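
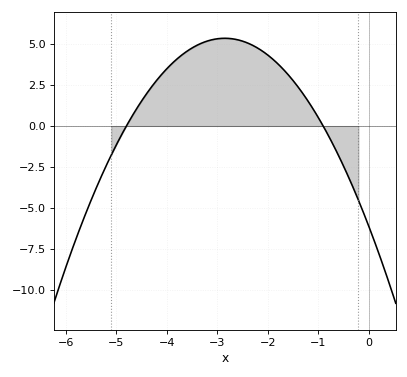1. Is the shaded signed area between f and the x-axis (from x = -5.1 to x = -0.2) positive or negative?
positive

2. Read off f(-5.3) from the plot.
-3.2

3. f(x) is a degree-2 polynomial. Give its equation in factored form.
y = -1.41(x + 4.8)(x + 0.9)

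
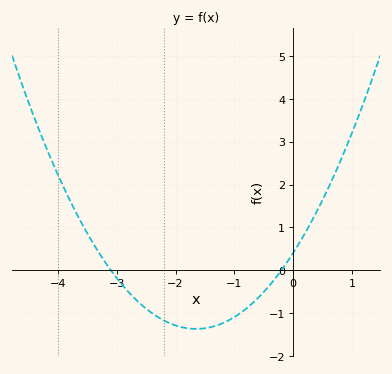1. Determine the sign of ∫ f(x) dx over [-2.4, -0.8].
negative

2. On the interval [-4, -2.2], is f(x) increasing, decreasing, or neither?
decreasing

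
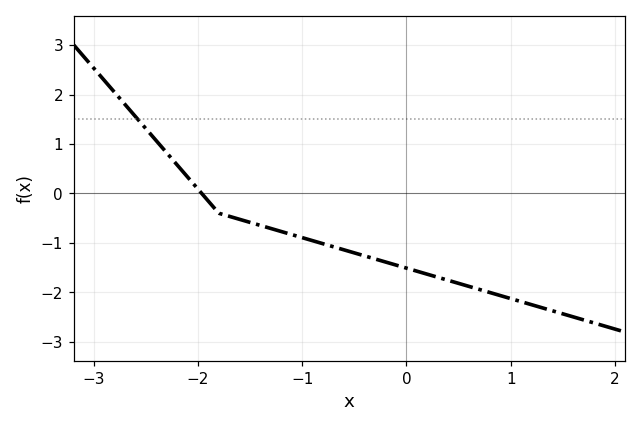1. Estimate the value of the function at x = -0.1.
-1.45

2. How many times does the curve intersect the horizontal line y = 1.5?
1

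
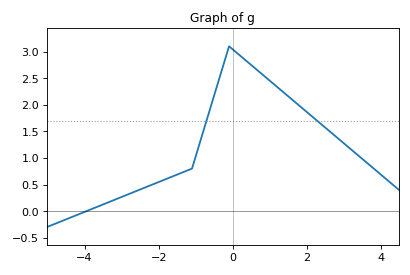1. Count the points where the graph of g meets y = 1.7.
2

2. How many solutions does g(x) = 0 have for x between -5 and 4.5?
1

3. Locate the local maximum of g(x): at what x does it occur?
0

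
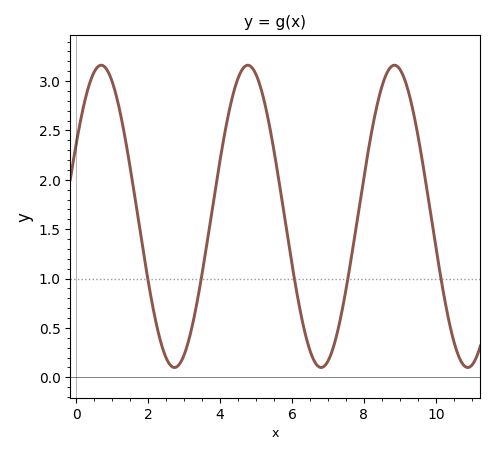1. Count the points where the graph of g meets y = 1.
5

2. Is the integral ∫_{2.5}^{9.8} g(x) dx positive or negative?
positive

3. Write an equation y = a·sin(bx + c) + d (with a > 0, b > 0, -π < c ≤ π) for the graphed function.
y = 1.53sin(1.54x + 0.51) + 1.63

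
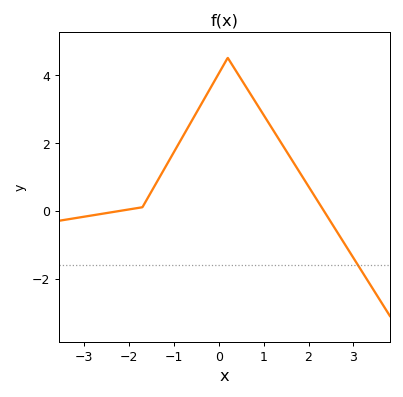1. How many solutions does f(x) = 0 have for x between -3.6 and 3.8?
2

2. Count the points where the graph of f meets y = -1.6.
1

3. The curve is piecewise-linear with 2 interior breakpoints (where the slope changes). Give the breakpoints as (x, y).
(-1.7, 0.1); (0.2, 4.5)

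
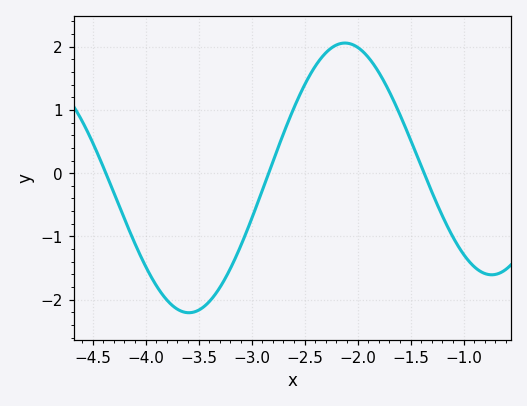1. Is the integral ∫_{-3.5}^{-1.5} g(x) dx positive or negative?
positive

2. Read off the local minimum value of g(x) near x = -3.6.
-2.21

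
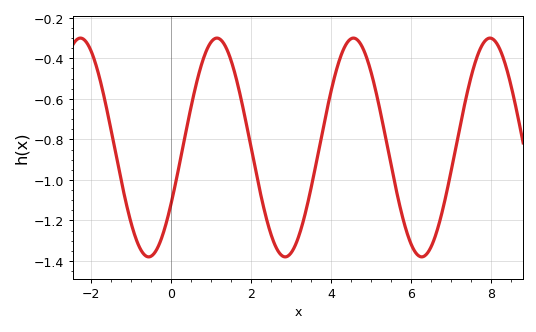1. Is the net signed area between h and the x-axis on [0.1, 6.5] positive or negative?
negative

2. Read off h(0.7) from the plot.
-0.468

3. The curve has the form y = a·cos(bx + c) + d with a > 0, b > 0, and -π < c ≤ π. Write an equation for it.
y = 0.54cos(1.84x - 2.1) - 0.84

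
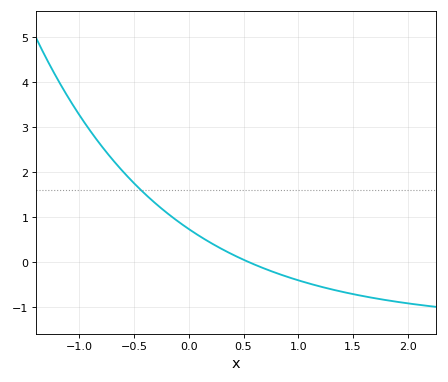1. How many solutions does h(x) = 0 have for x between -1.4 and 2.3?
1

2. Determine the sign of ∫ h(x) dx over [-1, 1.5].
positive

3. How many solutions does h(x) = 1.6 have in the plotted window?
1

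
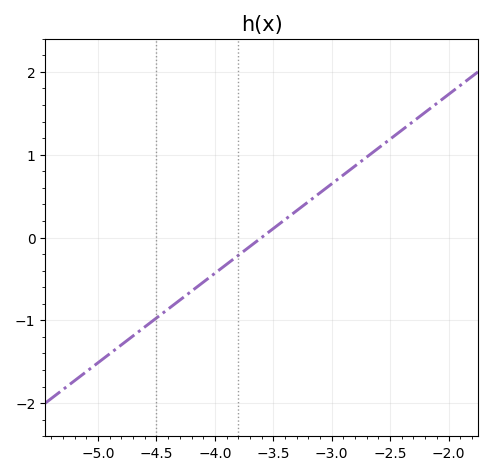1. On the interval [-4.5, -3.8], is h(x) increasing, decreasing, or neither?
increasing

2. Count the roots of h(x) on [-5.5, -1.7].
1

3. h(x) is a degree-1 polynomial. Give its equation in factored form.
y = 1.08(x + 3.6)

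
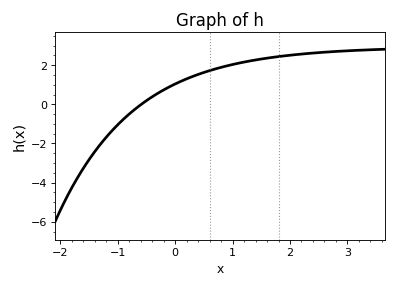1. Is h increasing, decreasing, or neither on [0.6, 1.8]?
increasing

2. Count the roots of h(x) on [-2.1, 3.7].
1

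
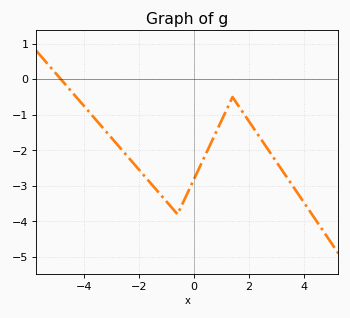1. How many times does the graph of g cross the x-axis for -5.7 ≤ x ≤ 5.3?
1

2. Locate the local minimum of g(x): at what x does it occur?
-0.598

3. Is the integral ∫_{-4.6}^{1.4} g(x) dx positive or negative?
negative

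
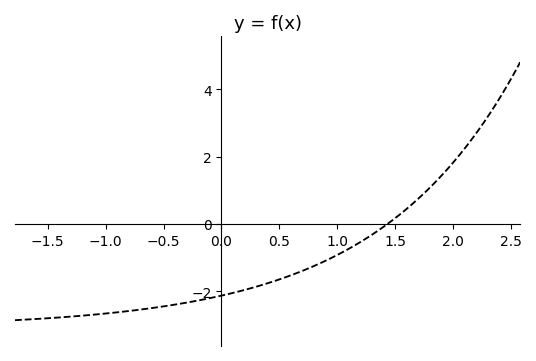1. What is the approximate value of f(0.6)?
-1.6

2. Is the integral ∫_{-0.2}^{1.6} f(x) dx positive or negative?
negative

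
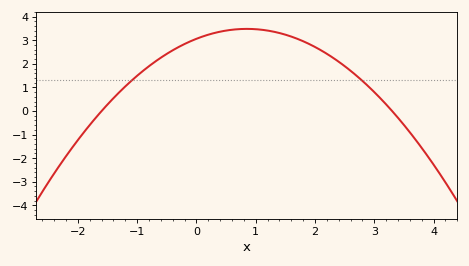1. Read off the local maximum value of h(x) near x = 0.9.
3.5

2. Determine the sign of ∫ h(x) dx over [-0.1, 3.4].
positive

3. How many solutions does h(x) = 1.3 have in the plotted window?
2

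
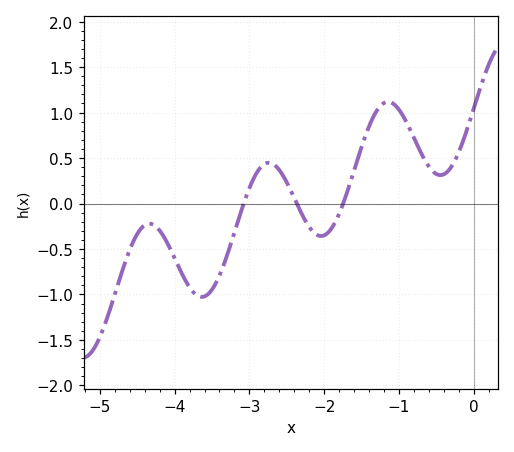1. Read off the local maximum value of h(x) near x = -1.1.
1.1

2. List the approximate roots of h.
-3.1, -2.4, -1.7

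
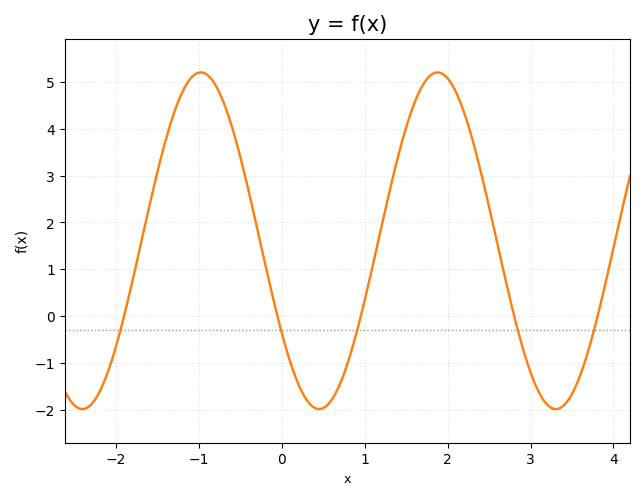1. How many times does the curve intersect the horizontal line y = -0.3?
5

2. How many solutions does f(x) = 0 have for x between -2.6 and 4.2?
5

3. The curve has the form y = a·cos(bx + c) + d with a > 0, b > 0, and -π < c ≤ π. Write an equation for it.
y = 3.6cos(2.2x + 2.15) + 1.61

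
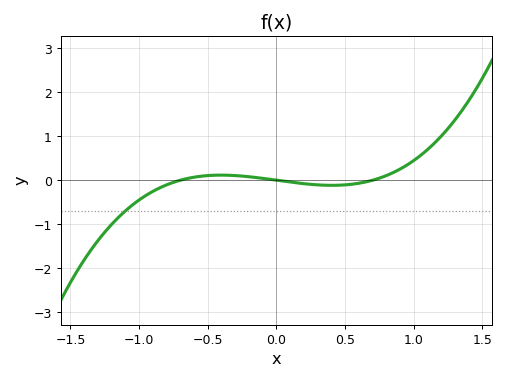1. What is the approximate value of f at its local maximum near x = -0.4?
0.116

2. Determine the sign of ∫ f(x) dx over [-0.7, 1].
positive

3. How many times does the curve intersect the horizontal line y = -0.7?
1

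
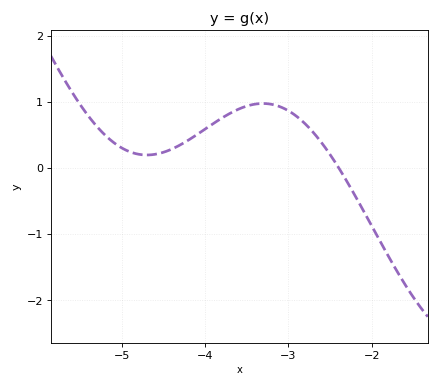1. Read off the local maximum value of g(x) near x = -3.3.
0.974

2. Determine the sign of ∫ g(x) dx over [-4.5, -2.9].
positive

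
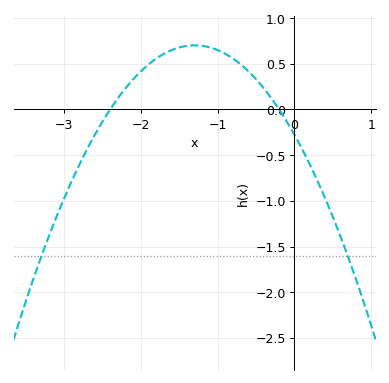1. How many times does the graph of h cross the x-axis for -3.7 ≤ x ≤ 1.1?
2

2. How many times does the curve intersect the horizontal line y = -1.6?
2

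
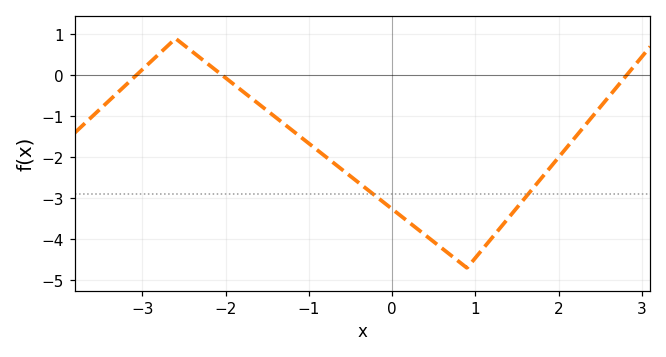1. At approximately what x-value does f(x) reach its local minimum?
0.9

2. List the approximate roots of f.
-3.1, -2, 2.8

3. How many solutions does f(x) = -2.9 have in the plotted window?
2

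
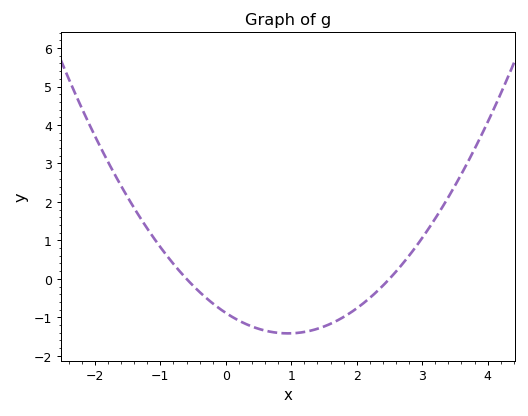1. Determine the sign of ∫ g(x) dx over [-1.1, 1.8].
negative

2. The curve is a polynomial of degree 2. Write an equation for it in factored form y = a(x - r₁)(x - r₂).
y = 0.59(x + 0.6)(x - 2.5)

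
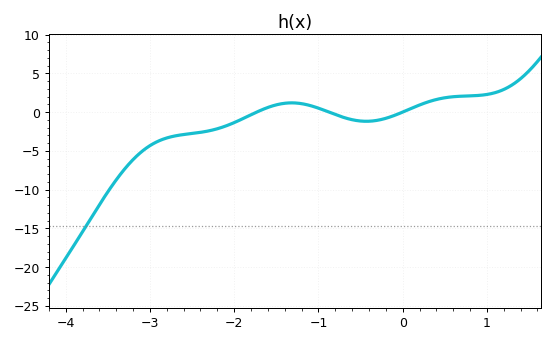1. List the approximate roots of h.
-1.7, -0.9, 0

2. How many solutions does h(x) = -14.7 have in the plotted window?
1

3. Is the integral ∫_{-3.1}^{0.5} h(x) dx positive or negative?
negative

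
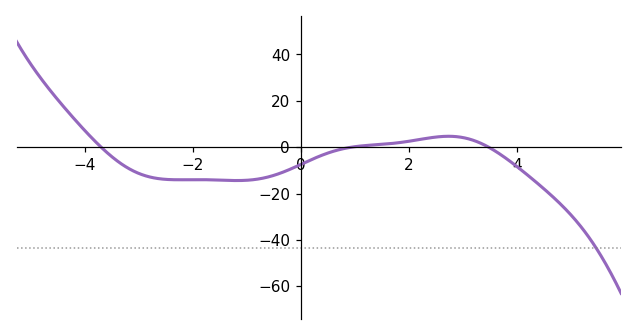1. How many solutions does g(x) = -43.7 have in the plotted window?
1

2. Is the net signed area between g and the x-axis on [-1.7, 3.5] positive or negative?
negative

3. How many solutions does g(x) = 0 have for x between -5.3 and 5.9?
3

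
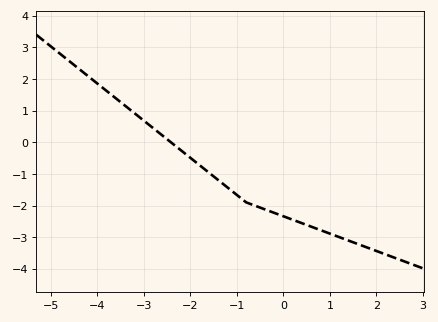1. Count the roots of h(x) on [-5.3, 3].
1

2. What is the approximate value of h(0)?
-2.34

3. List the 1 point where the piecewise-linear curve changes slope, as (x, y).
(-0.8, -1.9)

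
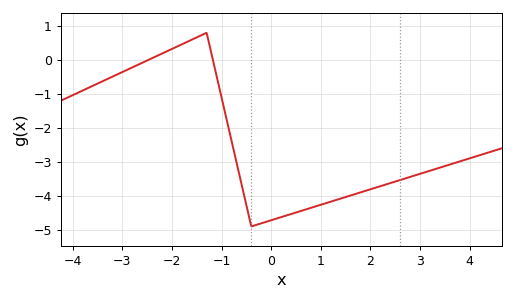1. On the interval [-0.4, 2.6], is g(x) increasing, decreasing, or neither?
increasing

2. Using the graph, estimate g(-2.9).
-0.3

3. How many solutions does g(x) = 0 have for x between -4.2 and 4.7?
2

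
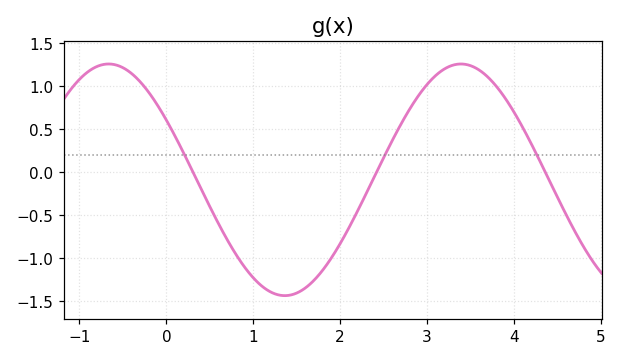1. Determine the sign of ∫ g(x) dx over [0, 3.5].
negative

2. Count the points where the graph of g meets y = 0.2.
3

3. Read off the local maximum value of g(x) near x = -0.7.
1.25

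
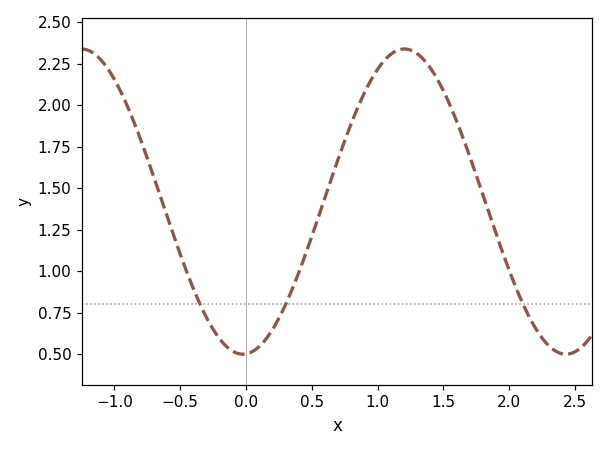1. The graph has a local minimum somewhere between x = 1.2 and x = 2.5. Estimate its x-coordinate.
2.4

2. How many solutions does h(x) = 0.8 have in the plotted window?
3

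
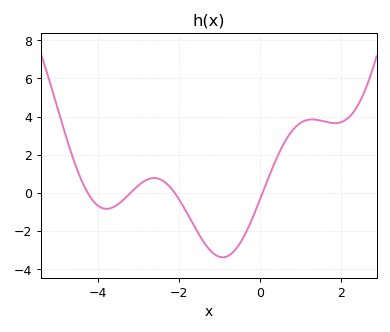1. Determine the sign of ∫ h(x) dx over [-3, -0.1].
negative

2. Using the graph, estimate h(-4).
-0.6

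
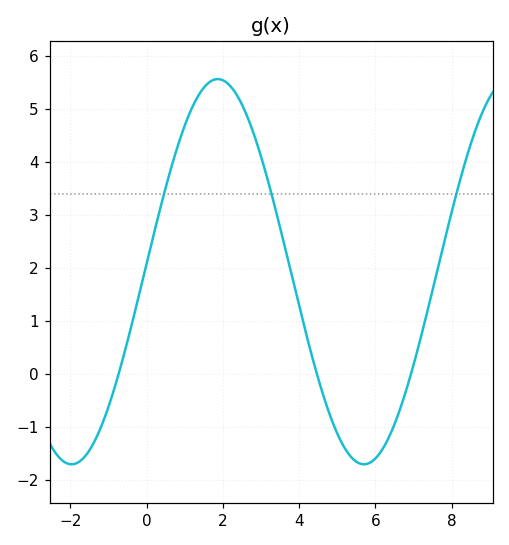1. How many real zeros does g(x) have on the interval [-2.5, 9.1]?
3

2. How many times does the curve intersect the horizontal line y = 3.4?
3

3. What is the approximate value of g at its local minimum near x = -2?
-1.71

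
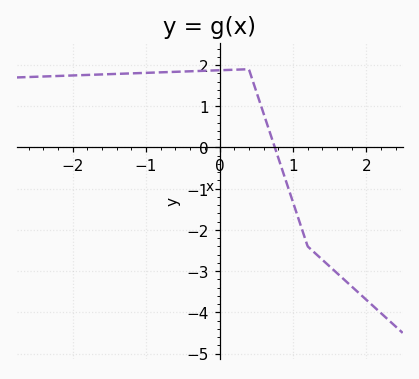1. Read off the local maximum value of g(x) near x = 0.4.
1.9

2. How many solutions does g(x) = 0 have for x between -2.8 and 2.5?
1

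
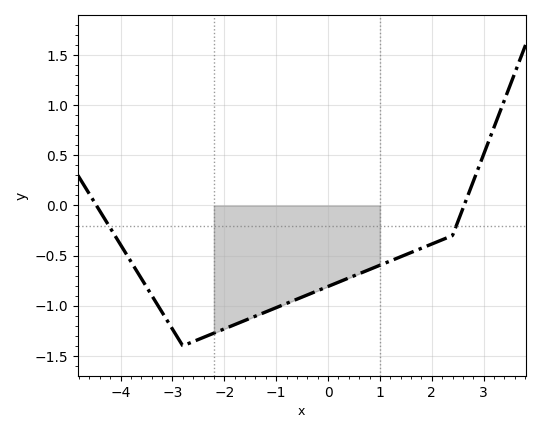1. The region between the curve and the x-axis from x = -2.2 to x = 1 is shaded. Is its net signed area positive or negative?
negative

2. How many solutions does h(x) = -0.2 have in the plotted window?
2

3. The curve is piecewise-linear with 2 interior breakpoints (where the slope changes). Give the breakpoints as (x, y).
(-2.8, -1.4); (2.4, -0.3)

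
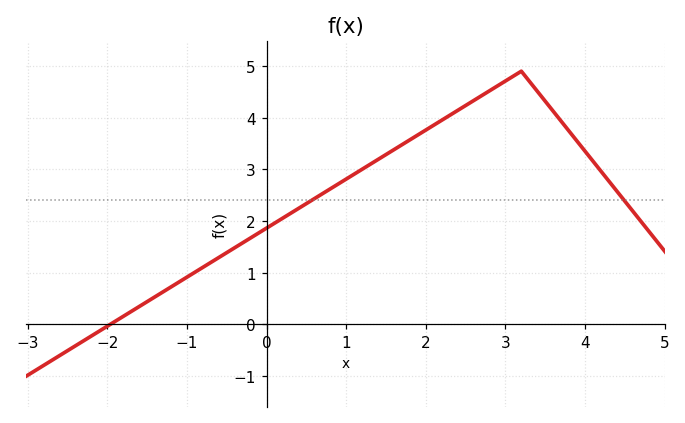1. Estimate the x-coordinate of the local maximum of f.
3.2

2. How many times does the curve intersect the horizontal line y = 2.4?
2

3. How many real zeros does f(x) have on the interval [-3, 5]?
1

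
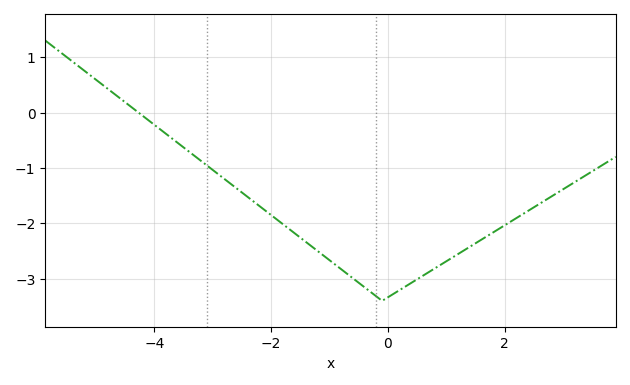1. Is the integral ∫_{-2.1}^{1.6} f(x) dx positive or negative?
negative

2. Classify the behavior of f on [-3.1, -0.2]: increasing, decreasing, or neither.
decreasing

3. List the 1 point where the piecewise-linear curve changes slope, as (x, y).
(-0.1, -3.4)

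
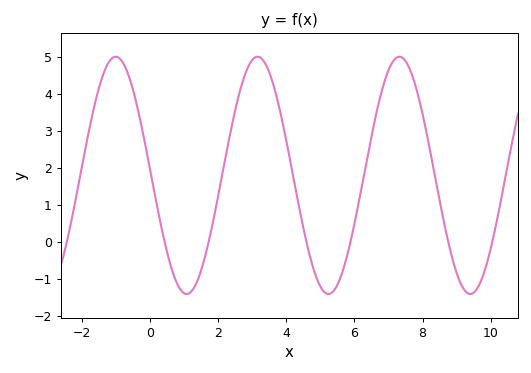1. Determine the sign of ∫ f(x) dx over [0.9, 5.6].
positive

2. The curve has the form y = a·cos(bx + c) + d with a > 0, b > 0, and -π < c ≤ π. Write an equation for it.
y = 3.2cos(1.5x + 1.5) + 1.8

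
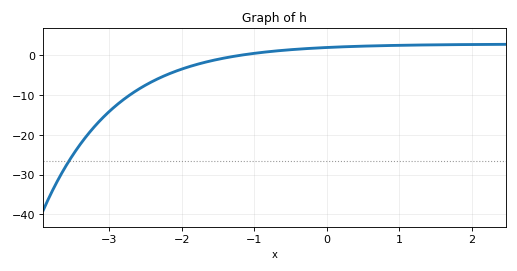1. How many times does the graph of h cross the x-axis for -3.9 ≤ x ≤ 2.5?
1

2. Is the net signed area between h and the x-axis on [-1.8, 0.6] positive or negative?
positive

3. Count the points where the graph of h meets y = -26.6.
1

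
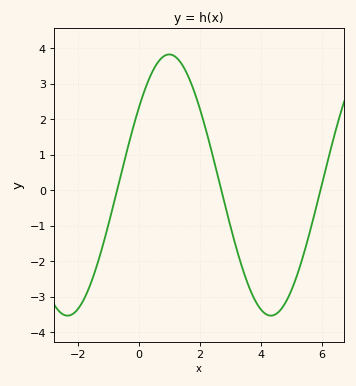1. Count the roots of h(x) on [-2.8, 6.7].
3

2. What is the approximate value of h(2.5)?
0.706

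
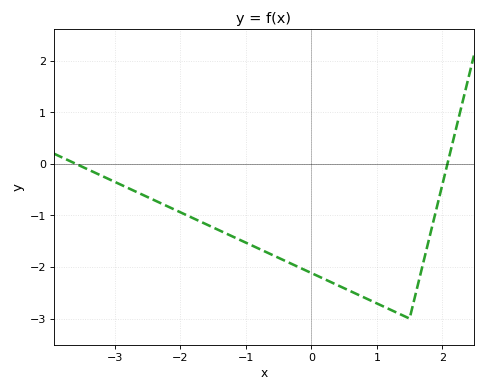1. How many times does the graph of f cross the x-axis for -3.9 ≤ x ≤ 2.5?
2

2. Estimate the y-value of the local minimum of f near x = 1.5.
-3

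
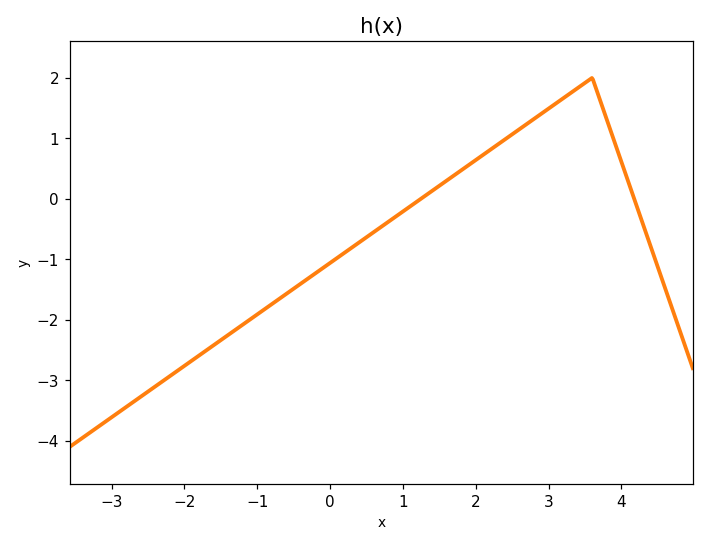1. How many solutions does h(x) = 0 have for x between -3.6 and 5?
2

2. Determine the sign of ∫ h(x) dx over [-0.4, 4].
positive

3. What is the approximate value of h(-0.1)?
-1.1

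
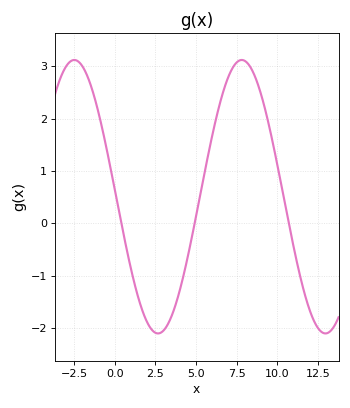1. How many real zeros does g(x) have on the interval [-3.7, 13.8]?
3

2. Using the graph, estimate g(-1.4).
2.56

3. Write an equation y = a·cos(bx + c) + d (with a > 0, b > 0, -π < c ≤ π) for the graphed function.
y = 2.61cos(0.61x + 1.52) + 0.51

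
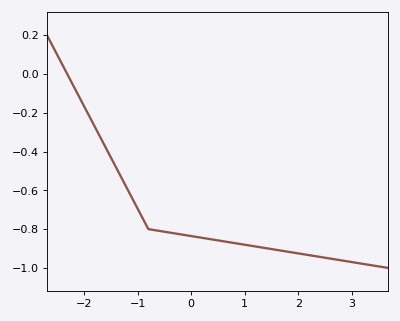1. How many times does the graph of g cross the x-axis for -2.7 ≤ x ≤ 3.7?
1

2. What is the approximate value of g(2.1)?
-0.93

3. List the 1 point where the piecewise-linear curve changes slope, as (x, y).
(-0.8, -0.8)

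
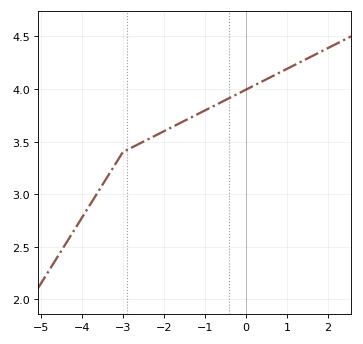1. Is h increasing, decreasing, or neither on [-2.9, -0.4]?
increasing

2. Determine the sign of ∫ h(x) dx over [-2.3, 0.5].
positive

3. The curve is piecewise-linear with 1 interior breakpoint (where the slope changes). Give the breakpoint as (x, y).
(-3, 3.4)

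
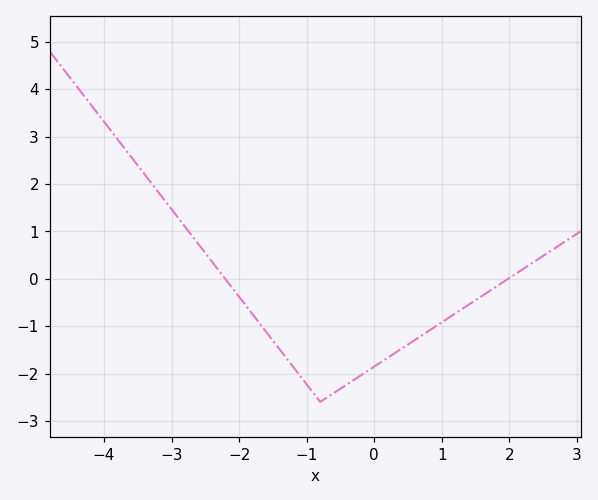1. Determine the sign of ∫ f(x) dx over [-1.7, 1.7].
negative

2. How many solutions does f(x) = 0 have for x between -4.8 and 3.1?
2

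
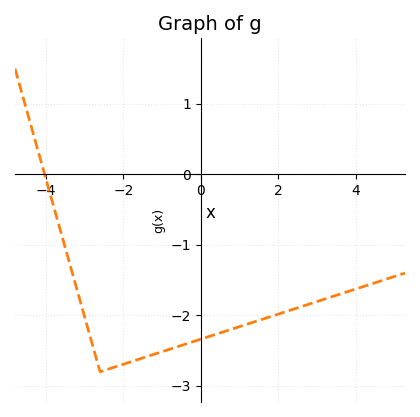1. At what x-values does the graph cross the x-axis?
-4.03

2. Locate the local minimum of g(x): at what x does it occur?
-2.6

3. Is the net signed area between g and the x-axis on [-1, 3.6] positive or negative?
negative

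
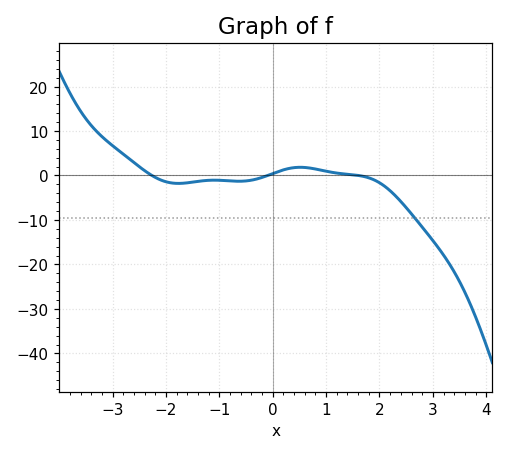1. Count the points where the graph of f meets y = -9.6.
1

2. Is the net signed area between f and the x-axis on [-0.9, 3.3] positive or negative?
negative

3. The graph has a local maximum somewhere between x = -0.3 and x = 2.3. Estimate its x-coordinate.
0.6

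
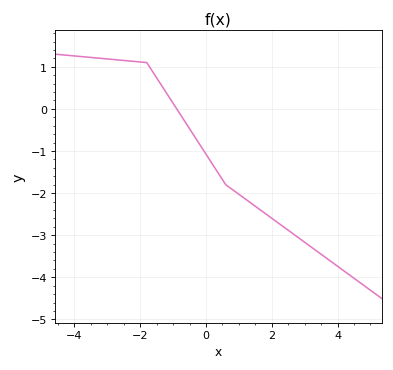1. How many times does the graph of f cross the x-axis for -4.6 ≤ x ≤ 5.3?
1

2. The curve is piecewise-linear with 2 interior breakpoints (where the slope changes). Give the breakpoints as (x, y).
(-1.8, 1.1); (0.6, -1.8)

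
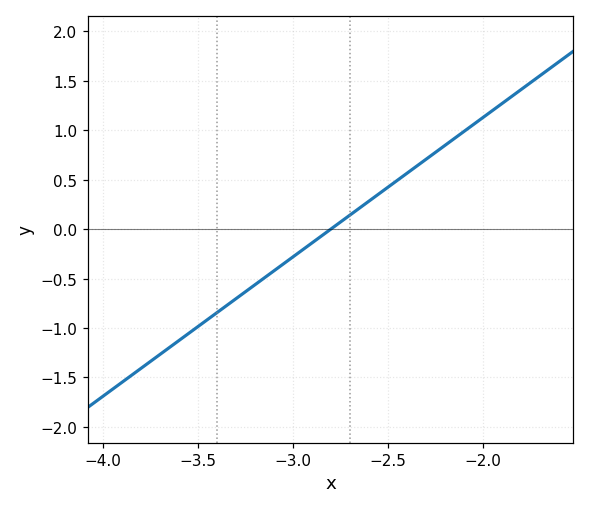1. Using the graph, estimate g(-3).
-0.3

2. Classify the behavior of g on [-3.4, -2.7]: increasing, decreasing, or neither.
increasing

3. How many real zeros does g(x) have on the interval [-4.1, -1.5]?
1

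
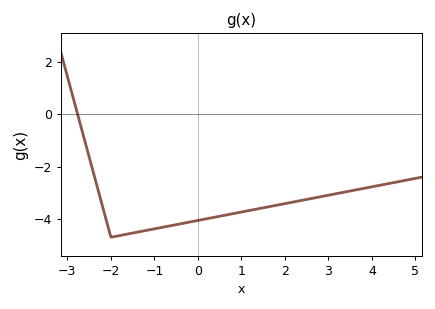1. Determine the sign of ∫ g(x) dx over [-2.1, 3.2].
negative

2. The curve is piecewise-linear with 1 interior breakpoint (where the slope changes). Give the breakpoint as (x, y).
(-2, -4.7)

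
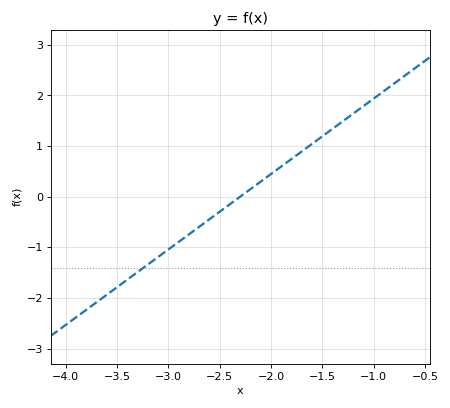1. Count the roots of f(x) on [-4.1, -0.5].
1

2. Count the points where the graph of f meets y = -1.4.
1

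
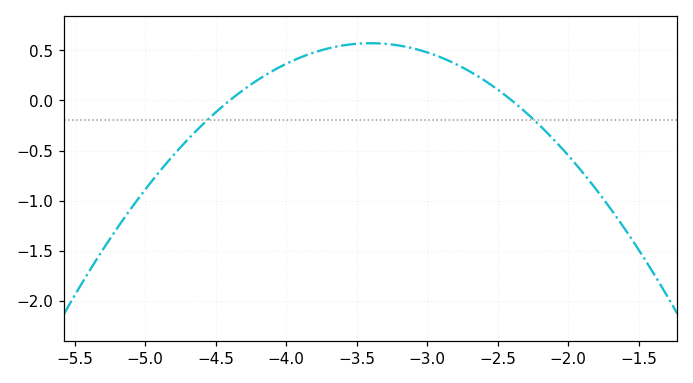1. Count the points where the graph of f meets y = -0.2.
2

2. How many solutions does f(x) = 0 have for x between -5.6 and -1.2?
2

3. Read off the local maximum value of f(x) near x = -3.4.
0.55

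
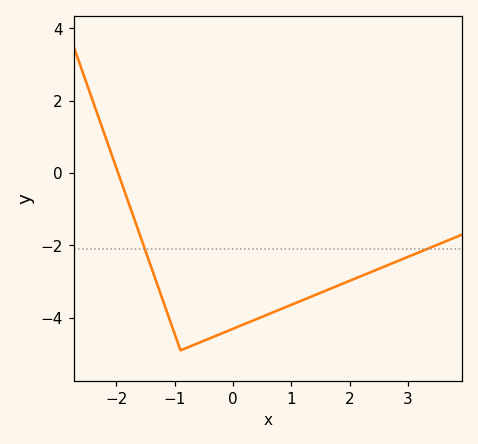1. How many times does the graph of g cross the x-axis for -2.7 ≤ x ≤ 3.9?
1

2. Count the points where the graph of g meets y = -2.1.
2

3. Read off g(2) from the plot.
-2.98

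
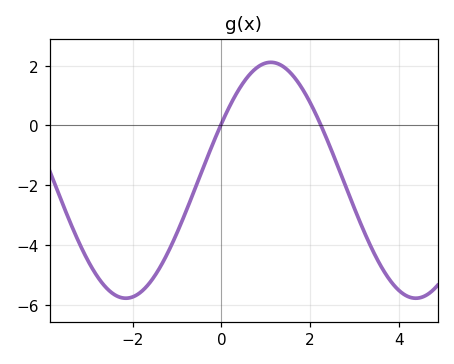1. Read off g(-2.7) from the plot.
-5.2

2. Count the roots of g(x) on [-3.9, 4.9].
2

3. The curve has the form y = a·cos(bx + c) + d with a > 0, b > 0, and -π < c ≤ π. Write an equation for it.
y = 3.94cos(0.96x - 1.1) - 1.83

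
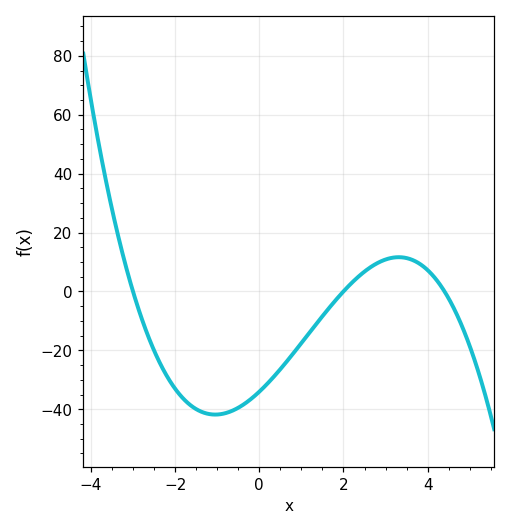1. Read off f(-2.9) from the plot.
-4.61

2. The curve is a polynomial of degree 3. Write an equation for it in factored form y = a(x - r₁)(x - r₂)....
y = -1.29(x + 3)(x - 2)(x - 4.4)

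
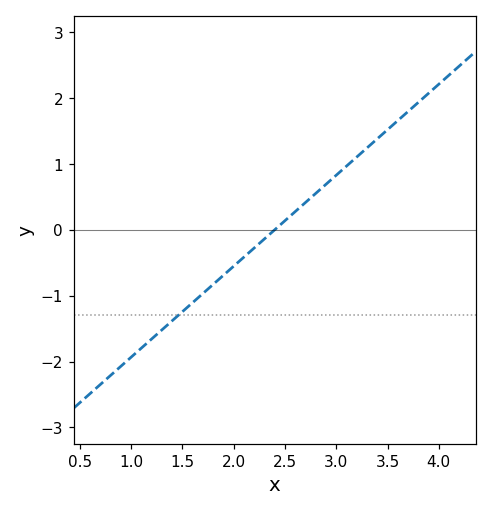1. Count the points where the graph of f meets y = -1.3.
1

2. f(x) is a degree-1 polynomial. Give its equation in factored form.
y = 1.38(x - 2.4)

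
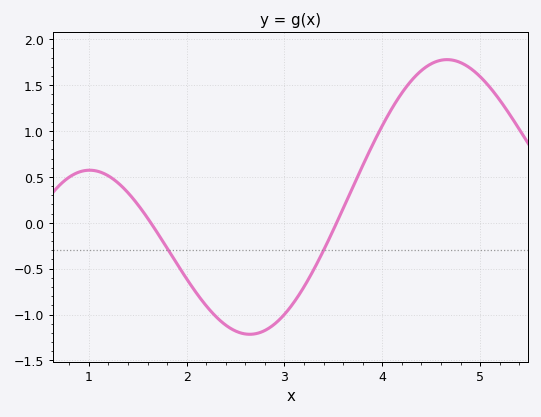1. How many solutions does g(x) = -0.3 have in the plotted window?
2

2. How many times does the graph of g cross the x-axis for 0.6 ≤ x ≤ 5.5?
2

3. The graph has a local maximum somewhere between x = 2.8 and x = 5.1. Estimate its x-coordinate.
4.66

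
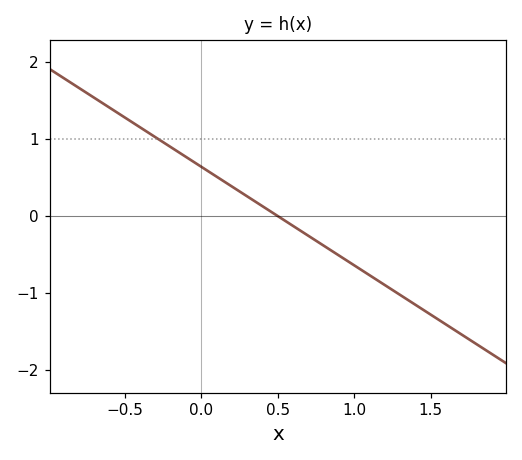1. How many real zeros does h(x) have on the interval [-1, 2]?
1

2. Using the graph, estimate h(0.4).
0.128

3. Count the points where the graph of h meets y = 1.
1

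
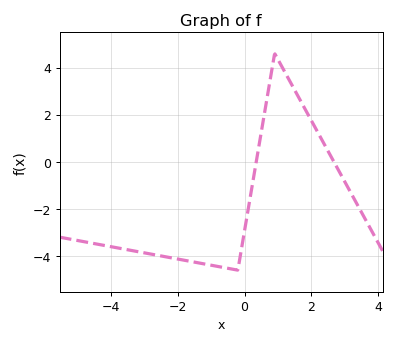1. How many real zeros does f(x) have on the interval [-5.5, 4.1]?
2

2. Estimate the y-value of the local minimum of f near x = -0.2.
-4.6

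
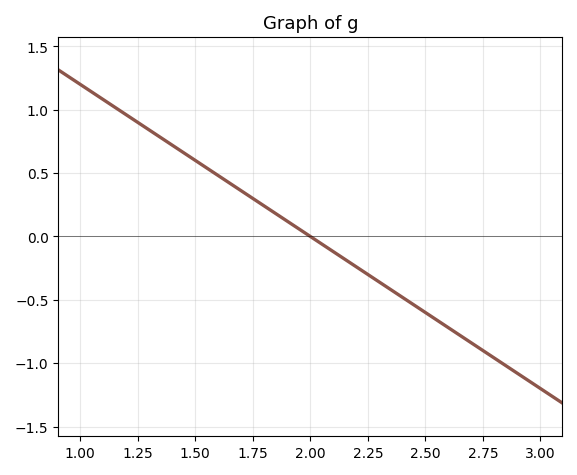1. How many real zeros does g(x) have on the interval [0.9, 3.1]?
1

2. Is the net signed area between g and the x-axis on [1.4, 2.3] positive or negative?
positive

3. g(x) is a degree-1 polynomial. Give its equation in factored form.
y = -1.2(x - 2)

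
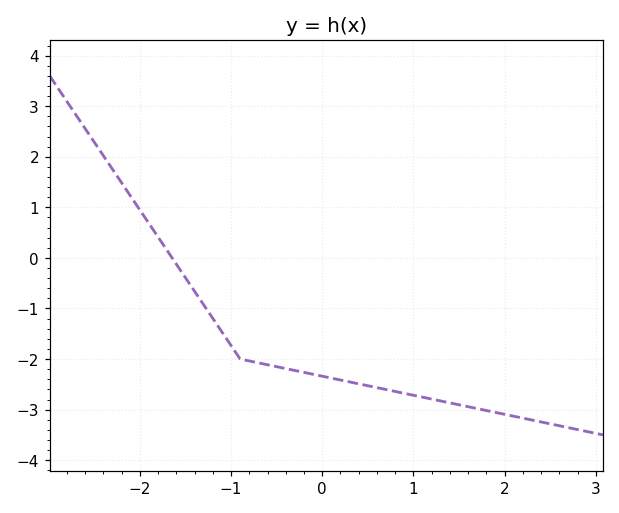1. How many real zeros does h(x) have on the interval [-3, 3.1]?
1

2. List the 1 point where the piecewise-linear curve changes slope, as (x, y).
(-0.9, -2)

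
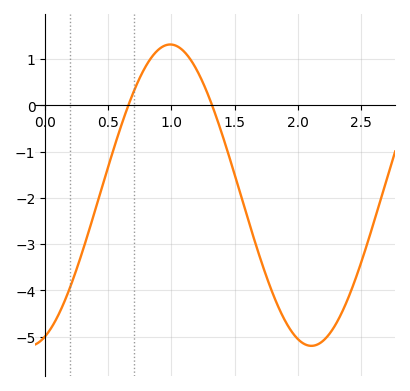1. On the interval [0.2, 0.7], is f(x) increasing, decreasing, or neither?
increasing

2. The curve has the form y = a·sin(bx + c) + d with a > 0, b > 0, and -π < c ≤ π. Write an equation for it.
y = 3.26sin(2.81x - 1.21) - 1.94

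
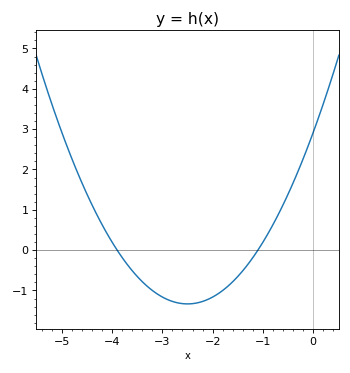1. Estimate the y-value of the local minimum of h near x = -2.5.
-1.33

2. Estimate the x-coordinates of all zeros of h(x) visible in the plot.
-3.9, -1.1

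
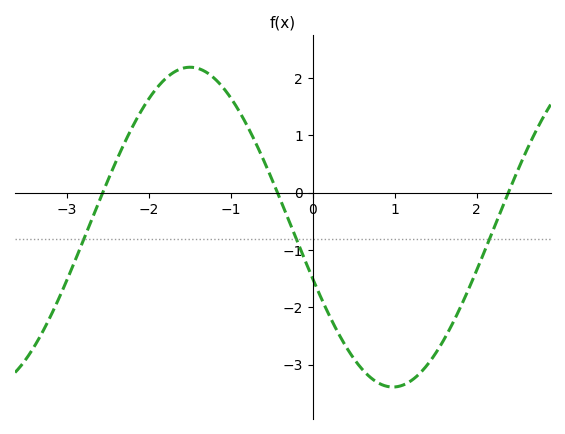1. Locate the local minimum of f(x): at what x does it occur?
0.977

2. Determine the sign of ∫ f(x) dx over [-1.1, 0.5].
negative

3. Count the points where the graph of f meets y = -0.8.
3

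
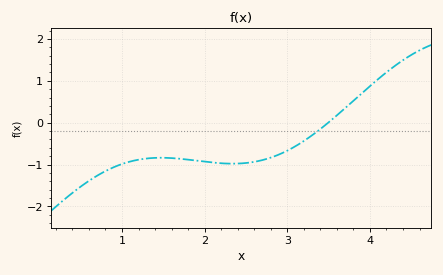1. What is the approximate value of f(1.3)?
-0.856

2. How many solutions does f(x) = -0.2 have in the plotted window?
1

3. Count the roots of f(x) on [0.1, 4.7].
1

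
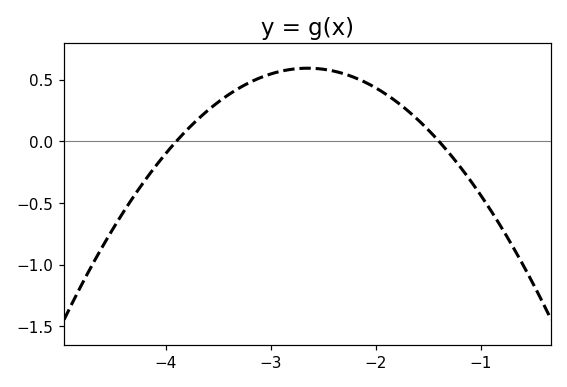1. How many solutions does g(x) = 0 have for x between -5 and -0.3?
2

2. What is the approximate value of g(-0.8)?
-0.707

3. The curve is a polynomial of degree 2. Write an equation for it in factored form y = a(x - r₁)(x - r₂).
y = -0.38(x + 3.9)(x + 1.4)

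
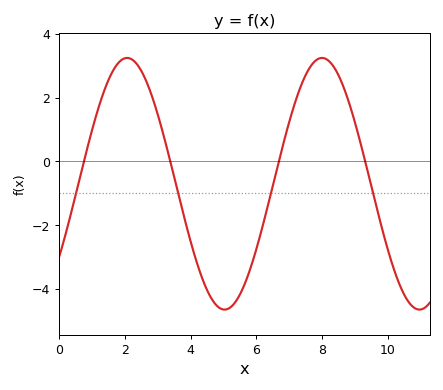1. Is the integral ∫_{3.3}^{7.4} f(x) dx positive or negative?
negative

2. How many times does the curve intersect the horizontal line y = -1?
4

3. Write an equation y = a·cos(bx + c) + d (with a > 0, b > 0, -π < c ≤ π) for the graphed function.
y = 3.94cos(1.1x - 2.2) - 0.7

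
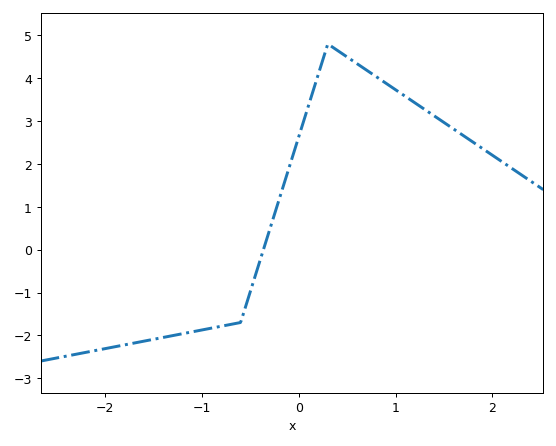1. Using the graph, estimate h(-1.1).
-1.9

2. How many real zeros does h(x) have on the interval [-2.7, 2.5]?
1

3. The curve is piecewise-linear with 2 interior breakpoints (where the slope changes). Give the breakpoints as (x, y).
(-0.6, -1.7); (0.3, 4.8)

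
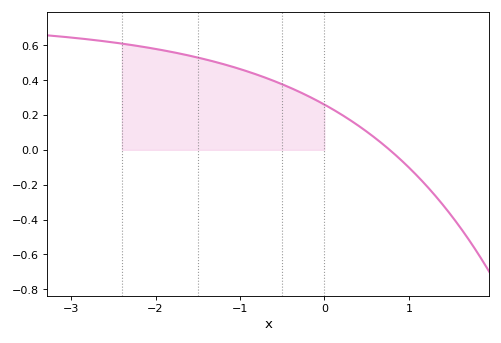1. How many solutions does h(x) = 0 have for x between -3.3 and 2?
1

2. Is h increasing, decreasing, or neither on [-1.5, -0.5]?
decreasing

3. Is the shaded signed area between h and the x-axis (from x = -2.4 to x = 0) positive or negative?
positive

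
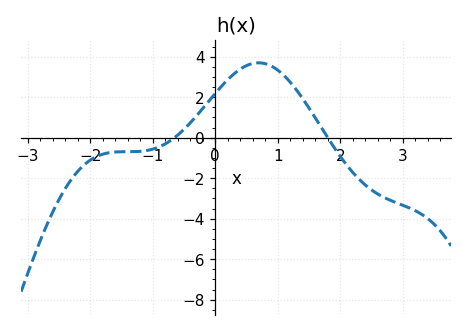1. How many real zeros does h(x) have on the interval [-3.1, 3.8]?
2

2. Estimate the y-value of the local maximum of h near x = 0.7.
3.7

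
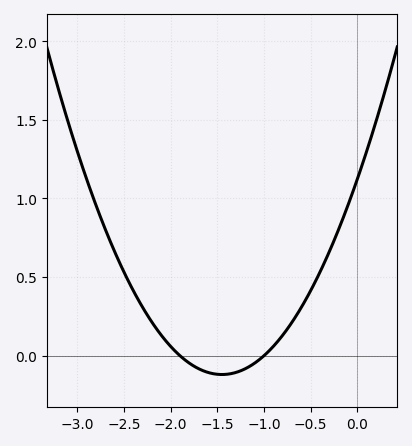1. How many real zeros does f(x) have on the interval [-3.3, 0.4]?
2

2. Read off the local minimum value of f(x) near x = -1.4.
-0.119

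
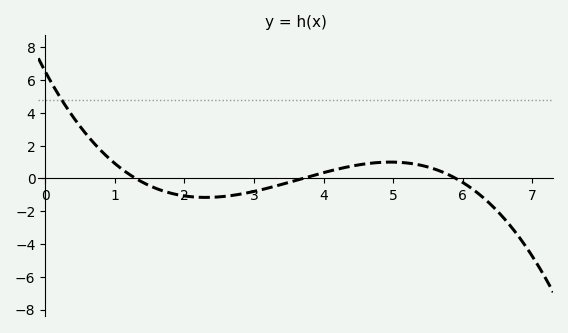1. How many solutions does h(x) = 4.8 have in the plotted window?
1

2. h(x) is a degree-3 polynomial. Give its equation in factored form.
y = -0.23(x - 1.3)(x - 3.7)(x - 5.9)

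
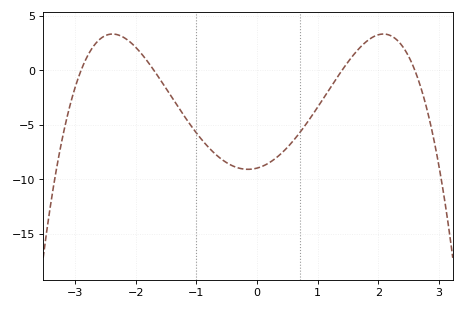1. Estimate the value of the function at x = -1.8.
0.774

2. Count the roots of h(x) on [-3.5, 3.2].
4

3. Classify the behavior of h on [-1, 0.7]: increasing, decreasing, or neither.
neither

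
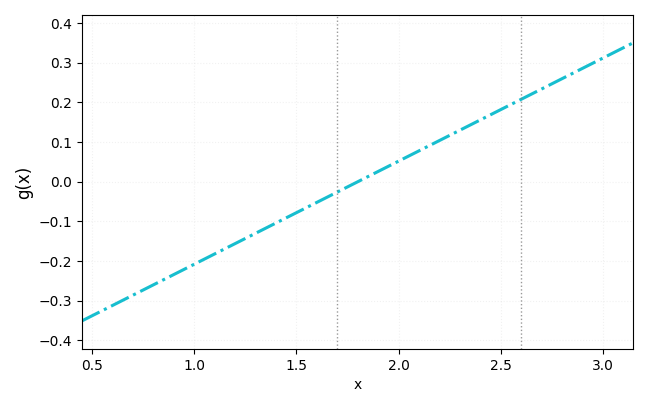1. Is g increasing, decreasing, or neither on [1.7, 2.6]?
increasing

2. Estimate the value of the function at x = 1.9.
0.03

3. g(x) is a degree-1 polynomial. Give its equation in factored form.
y = 0.26(x - 1.8)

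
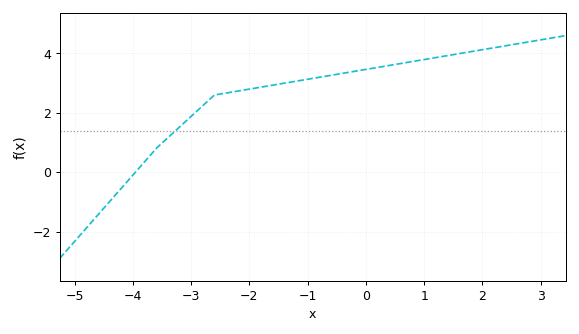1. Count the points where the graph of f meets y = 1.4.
1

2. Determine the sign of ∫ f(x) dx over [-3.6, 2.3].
positive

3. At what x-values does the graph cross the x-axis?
-4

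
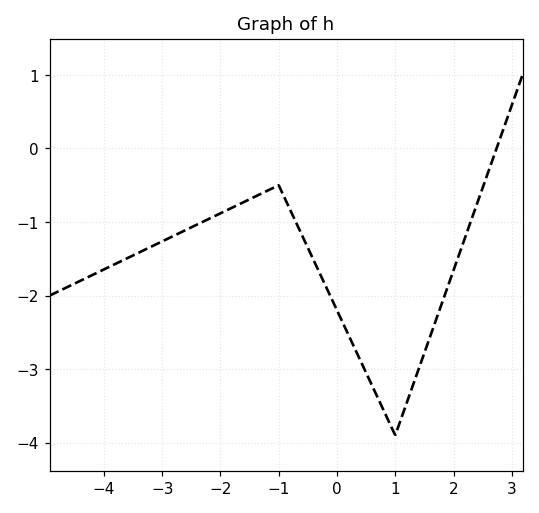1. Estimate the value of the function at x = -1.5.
-0.7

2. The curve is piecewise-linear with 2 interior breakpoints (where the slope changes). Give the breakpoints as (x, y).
(-1, -0.5); (1, -3.9)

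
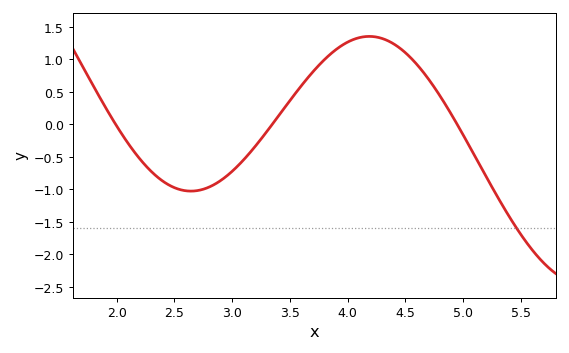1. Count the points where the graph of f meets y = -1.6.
1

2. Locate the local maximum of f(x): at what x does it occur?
4.2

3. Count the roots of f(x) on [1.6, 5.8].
3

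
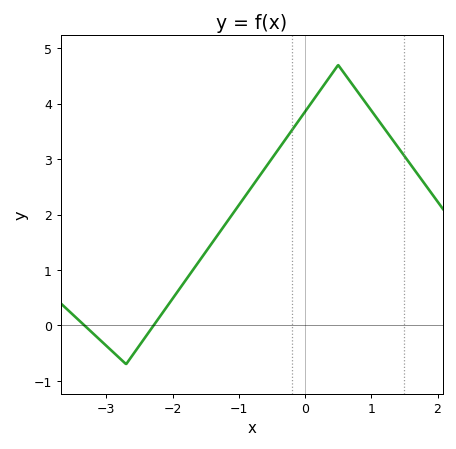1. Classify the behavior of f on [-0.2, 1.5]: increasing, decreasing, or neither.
neither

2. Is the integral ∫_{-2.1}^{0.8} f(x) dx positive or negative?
positive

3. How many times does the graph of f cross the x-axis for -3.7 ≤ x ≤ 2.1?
2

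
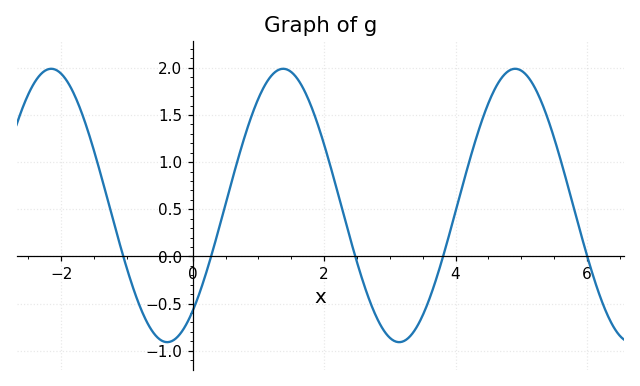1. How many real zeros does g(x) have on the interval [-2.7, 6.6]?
5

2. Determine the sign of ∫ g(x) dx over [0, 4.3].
positive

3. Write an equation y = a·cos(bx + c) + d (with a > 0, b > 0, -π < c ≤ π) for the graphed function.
y = 1.45cos(1.8x - 2.5) + 0.54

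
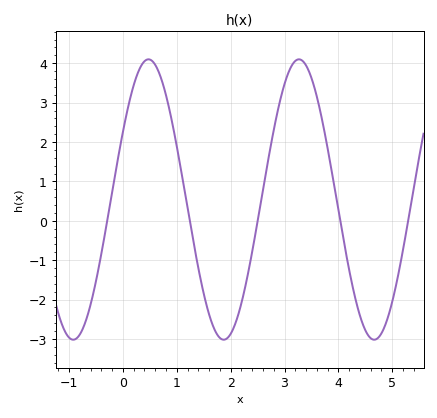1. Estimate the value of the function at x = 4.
0.3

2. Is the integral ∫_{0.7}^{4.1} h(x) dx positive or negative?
positive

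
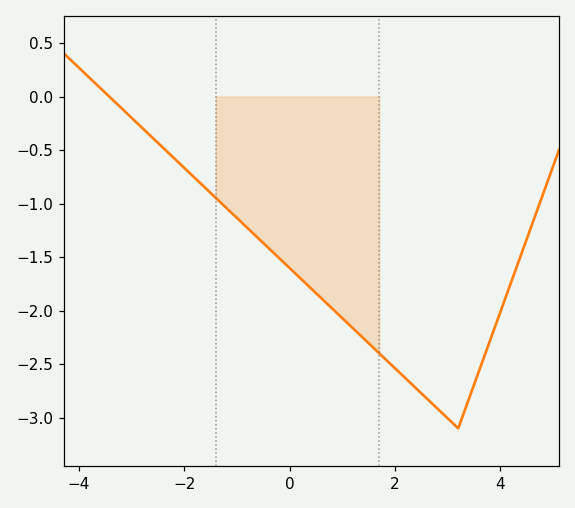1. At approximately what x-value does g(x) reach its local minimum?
3.2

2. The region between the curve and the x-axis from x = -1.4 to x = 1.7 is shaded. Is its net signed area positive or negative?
negative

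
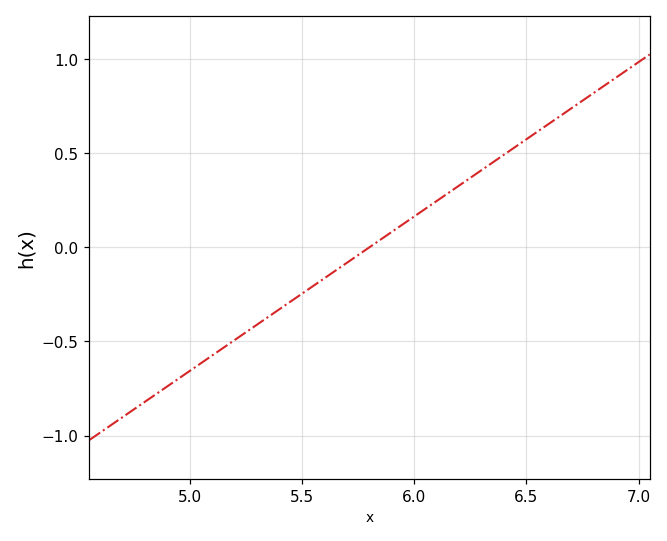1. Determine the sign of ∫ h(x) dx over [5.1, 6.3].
negative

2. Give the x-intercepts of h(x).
5.8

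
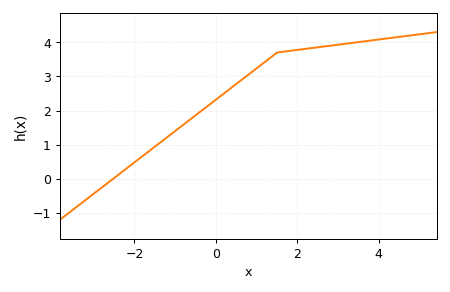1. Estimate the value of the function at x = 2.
3.8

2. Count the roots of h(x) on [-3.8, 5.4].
1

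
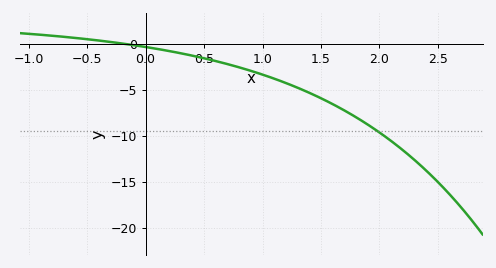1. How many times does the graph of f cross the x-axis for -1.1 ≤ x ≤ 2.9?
1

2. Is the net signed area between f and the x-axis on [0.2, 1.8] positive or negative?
negative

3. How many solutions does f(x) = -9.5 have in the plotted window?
1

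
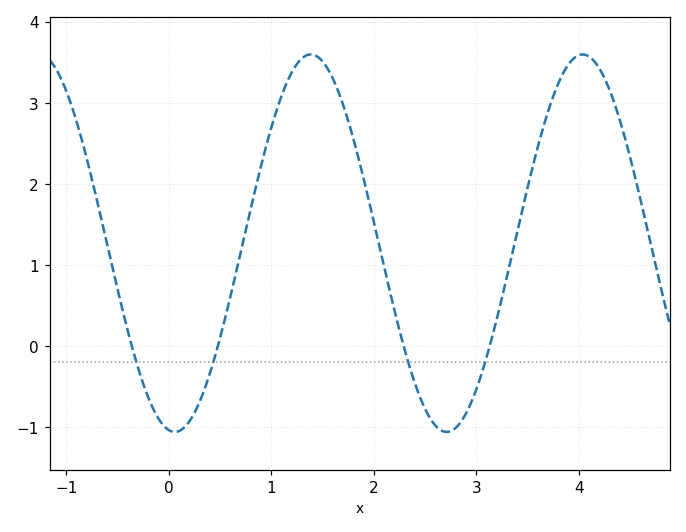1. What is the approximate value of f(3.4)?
1.4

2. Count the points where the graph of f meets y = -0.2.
4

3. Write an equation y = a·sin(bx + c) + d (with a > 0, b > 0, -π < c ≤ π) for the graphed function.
y = 2.33sin(2.4x - 1.7) + 1.27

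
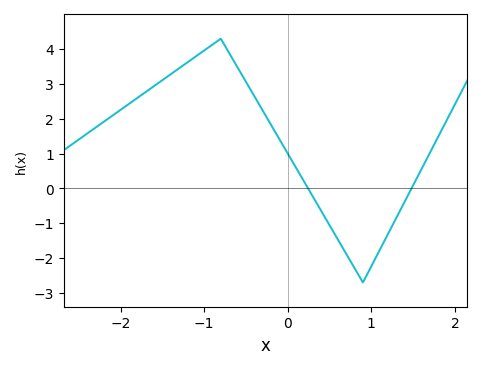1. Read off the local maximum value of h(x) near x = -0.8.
4.3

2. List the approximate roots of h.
0.2, 1.5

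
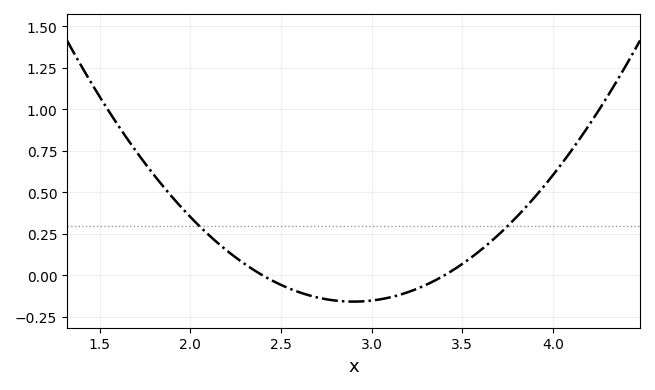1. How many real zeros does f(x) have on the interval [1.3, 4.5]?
2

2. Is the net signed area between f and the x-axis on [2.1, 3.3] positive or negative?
negative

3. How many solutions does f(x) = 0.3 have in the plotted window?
2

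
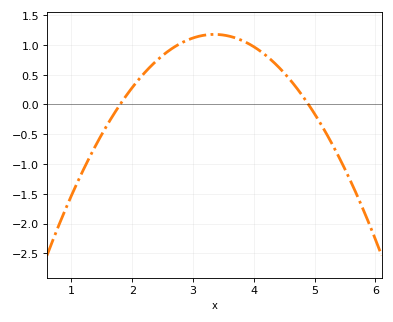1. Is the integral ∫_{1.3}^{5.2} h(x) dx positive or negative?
positive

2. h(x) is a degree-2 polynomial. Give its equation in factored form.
y = -0.49(x - 1.8)(x - 4.9)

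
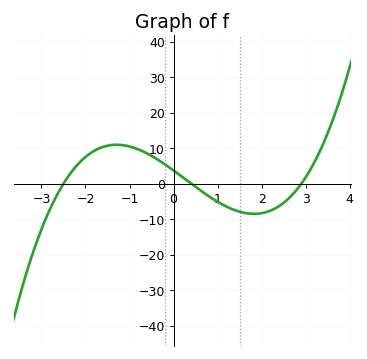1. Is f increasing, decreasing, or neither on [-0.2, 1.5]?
decreasing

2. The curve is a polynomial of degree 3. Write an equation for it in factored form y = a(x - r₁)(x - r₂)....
y = 1.28(x + 2.5)(x - 0.4)(x - 2.9)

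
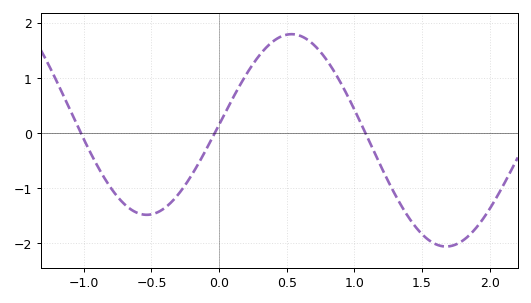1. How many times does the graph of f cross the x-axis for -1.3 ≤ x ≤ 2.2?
3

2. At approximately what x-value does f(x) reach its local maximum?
0.536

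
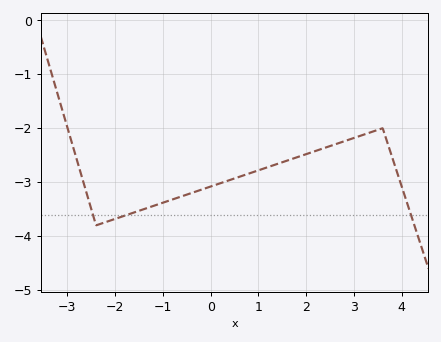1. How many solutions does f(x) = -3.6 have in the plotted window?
3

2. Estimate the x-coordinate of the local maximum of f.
3.6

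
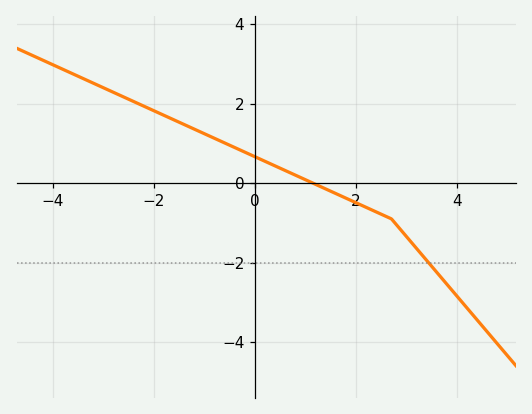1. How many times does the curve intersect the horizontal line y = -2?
1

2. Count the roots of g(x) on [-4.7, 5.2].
1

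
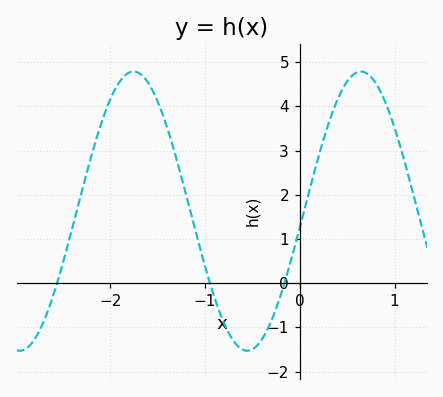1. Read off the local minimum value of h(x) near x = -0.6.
-1.5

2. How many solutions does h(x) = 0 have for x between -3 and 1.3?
3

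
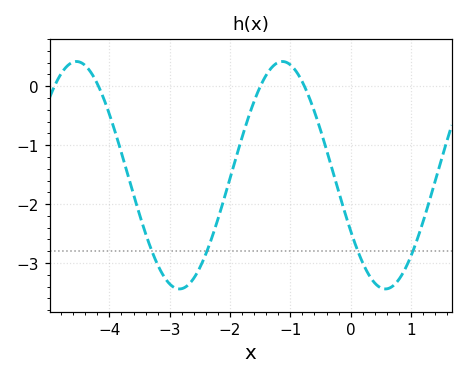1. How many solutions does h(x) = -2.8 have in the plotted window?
4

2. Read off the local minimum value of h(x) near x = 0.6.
-3.44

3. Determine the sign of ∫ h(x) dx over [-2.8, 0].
negative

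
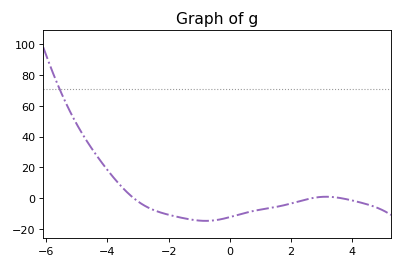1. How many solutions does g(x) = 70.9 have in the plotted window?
1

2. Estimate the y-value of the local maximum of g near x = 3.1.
0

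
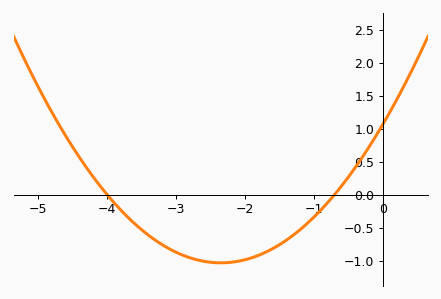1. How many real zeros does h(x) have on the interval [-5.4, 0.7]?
2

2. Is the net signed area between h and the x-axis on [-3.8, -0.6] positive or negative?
negative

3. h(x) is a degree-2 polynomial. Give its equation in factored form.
y = 0.38(x + 4)(x + 0.7)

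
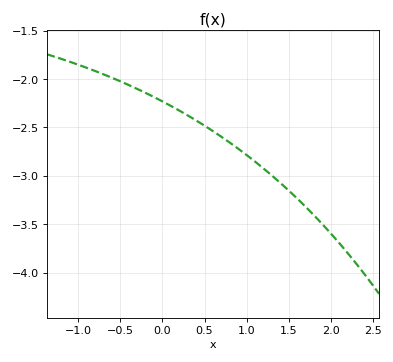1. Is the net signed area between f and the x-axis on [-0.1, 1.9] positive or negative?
negative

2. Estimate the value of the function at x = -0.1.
-2.19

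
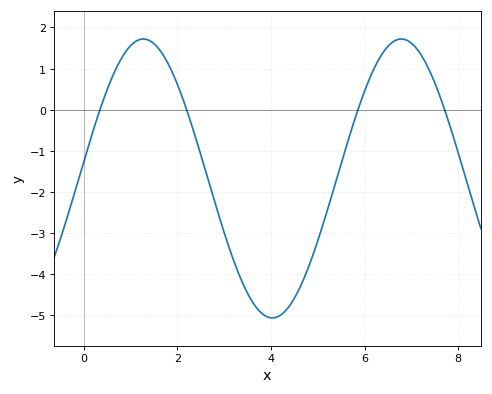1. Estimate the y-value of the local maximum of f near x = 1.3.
1.7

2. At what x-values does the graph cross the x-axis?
0.4, 2.2, 5.8, 7.8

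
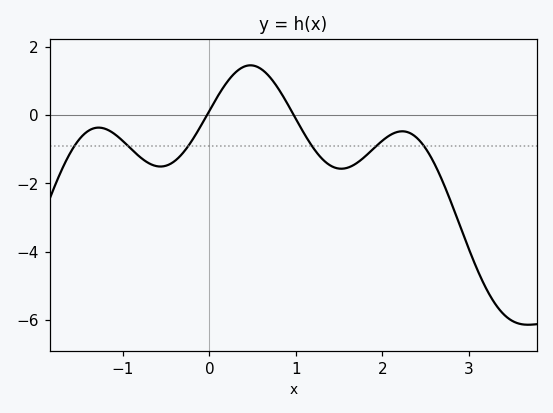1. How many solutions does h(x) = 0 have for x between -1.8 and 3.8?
2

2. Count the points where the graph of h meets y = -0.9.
6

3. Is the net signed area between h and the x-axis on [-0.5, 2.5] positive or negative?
negative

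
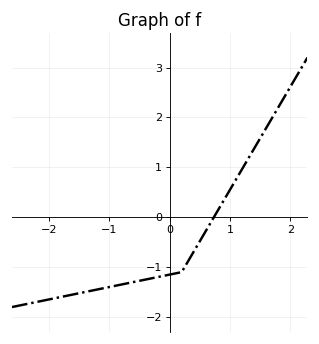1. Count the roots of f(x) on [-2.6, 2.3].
1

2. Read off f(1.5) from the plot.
1.6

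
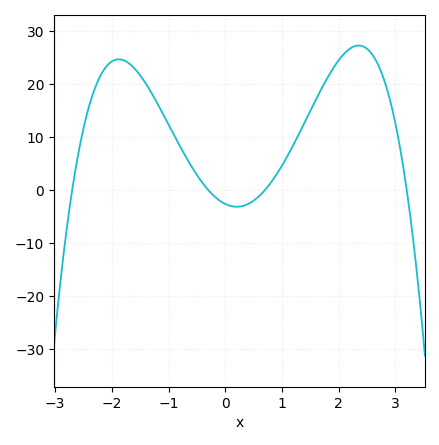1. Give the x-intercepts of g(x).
-2.7, -0.3, 0.7, 3.2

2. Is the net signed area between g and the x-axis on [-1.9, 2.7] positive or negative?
positive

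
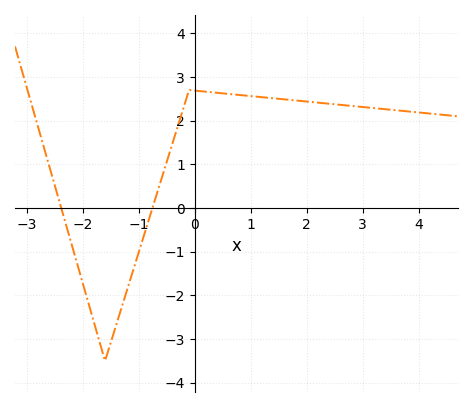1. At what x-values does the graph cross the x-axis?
-2.38, -0.753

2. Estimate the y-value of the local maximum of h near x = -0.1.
2.7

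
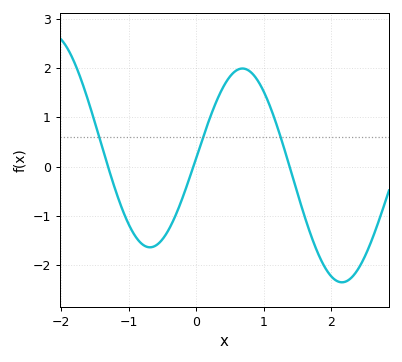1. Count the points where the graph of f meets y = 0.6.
3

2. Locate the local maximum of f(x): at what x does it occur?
0.685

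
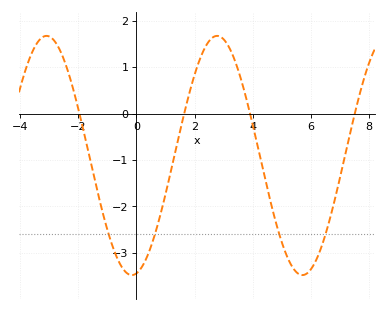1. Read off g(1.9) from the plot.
0.626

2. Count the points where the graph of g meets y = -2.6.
4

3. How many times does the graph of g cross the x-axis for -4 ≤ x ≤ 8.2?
4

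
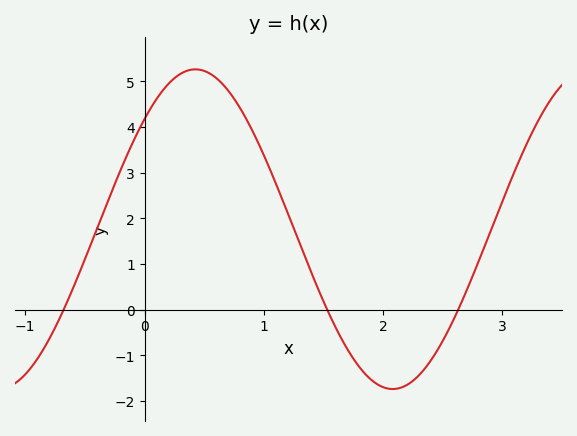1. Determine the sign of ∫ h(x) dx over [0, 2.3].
positive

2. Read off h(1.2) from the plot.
2.1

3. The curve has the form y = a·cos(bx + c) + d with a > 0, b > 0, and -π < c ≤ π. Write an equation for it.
y = 3.5cos(1.9x - 0.81) + 1.76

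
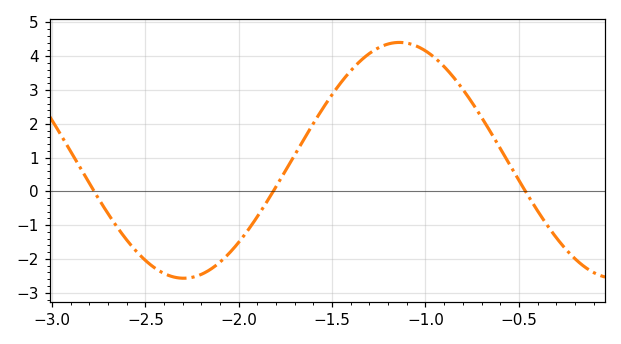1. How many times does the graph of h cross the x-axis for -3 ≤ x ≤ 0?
3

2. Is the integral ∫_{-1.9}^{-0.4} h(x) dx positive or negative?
positive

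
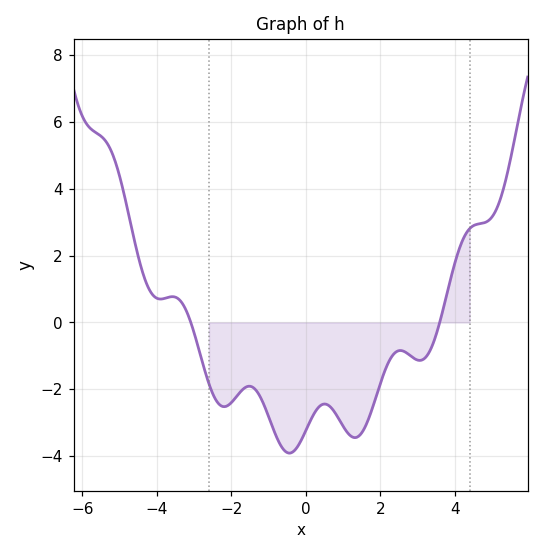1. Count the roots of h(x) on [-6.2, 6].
2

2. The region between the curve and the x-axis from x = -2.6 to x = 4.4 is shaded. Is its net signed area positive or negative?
negative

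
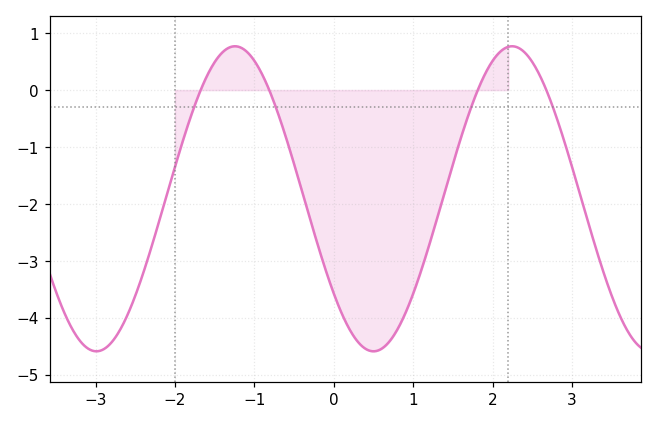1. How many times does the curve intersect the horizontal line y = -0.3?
4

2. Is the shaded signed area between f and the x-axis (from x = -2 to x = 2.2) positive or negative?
negative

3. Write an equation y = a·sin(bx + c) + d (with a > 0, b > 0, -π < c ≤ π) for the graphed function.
y = 2.68sin(1.8x - 2.47) - 1.91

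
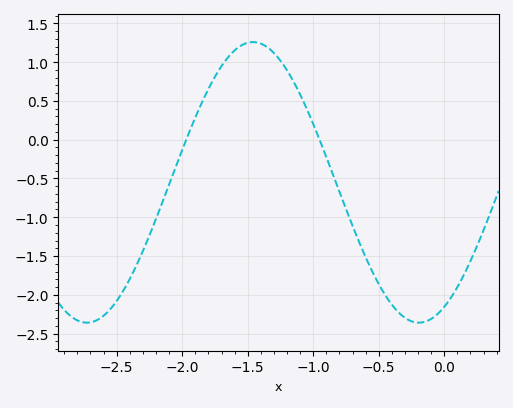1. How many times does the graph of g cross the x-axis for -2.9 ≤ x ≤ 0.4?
2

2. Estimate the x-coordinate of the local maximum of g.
-1.46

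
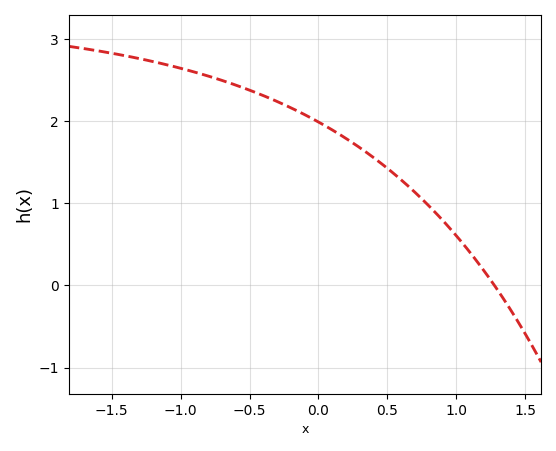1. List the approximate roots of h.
1.28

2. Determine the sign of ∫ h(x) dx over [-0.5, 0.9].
positive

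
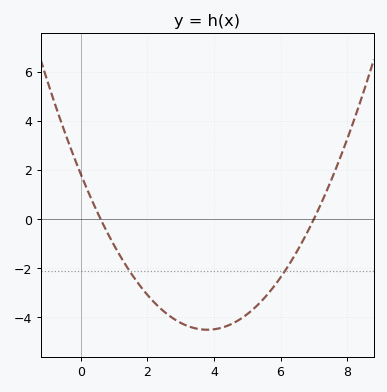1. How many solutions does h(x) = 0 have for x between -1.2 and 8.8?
2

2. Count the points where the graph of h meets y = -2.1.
2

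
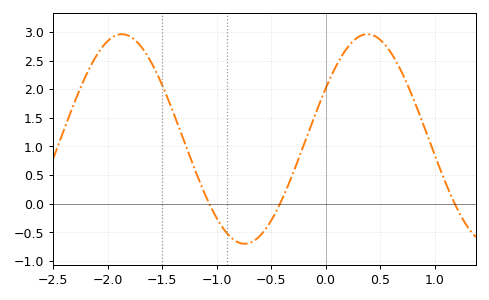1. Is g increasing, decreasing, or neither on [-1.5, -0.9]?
decreasing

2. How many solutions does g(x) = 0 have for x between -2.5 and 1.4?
3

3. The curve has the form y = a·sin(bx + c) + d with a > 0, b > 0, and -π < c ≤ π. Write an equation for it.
y = 1.83sin(2.79x + 0.5) + 1.13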